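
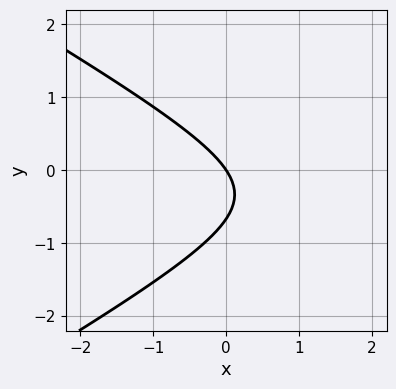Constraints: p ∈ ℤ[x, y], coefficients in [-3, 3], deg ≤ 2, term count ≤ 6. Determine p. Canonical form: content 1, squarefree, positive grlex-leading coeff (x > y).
x^2 - 3*y^2 - 3*x - 2*y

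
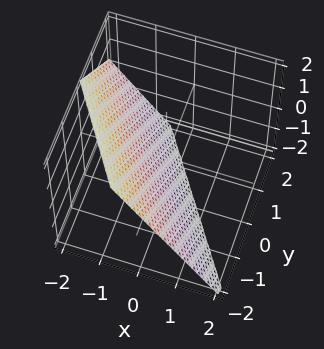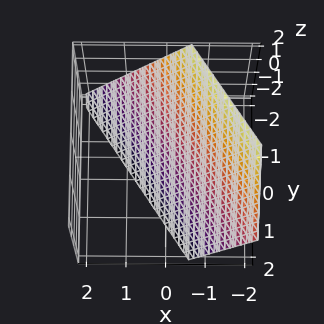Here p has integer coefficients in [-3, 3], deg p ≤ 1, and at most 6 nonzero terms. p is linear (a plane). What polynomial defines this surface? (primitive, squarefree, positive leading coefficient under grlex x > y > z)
(a) Degree: every cross-section is a straight line — this is a plane, so deg p = 1.
(b) Checking where it meets the axes: it meets the y-axis at y = -1 (among the integer gridlines); it crosses the z-axis at the gridline z = -1.
(c) Fitting integer coefficients to these (and the overall shape) gives p.

3*x + 2*y + 2*z + 2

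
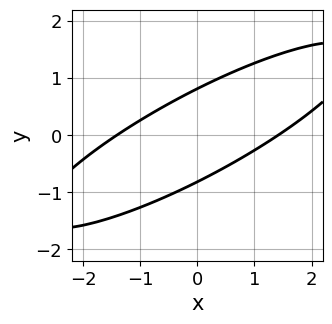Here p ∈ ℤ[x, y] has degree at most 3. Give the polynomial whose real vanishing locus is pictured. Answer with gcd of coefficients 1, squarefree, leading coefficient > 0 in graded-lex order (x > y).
x^2 - 3*x*y + 3*y^2 - 2

The degree is 2 — the shape is more complex than any degree-1 curve.
The integer polynomial consistent with all of this is the stated p.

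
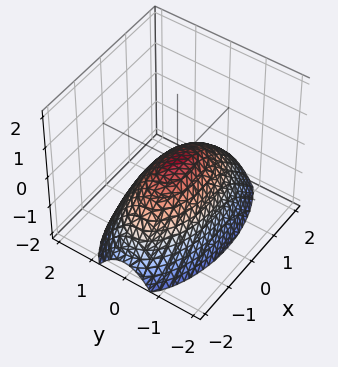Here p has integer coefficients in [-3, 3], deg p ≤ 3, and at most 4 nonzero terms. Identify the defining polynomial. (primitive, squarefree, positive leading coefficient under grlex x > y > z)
x^2 + 3*y^2 + 3*z

(a) Degree: a single bowl opening along one axis; a quadric, so deg p = 2.
(b) Symmetries: it's symmetric under y → −y, forcing even powers of y; the x ↦ −x reflection is a symmetry, so x appears only in even powers.
(c) Reading off the gridlines: one x-axis crossing is at x = 0; it crosses the y-axis at the gridline y = 0.
(d) Putting this together gives p.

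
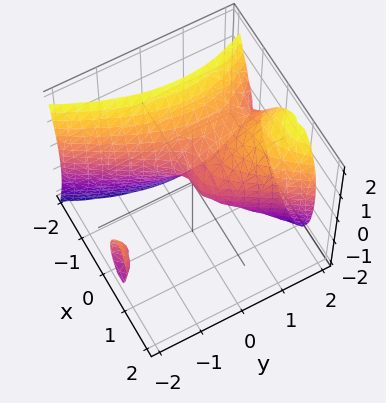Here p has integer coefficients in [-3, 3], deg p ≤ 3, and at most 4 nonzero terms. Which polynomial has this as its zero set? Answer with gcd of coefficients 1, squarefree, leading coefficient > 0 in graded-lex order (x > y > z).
(a) The picture has 2 separate pieces.
(b) deg p = 3.
(c) Reading off the gridlines: one y-axis crossing is at y = 0; one x-axis crossing is at x = 0; it crosses the z-axis at the gridline z = 0.
(d) Together with the visible shape, these determine p as stated.

2*x^3 - x*y^2 + z^2 - y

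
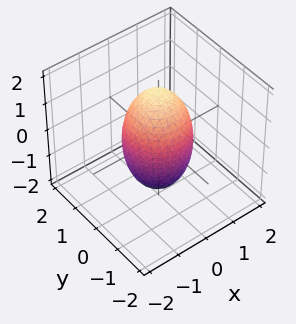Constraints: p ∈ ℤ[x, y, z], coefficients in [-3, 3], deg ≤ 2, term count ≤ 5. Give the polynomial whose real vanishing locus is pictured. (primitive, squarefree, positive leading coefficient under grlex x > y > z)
3*x^2 + 3*y^2 + z^2 - 3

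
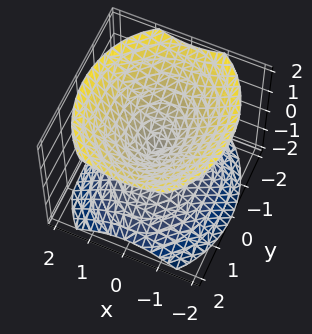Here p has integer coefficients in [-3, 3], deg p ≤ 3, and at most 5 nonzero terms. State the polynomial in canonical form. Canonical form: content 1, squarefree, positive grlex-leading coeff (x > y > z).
3*x^2 + 2*y^2 - 3*z^2

(a) There are 2 components.
(b) Degree: a double cone through the origin; a quadric, so deg p = 2.
(c) Symmetries: the y ↦ −y reflection is a symmetry, so y appears only in even powers; mirror symmetry x ↦ −x ⇒ only even powers of x; the z ↦ −z reflection is a symmetry, so z appears only in even powers.
(d) Observable constraints: it crosses the x-axis at the gridline x = 0; it crosses the y-axis at the gridline y = 0; one z-axis crossing is at z = 0.
(e) Putting this together gives p.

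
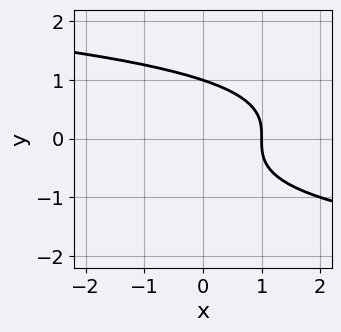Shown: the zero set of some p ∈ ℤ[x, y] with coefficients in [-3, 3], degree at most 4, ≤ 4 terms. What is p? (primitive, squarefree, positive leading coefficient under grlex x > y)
First, the degree is 3 — a generic line meets the curve in up to 3 points.
Then, from the axis intercepts and sections: it crosses the x-axis at the gridline x = 1; it meets the y-axis at y = 1 (among the integer gridlines).
Finally, matching integer coefficients to the picture gives p.

y^3 + x - 1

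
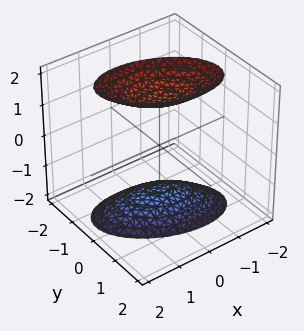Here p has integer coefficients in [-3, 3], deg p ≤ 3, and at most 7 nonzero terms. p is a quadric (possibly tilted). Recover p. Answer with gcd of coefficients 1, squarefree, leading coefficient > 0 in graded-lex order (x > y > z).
First, the picture has 2 separate pieces. They look like related sheets of one shape, so recover p as a whole.
Then, deg p = 2. No degree-1 surface has this shape.
Next, checking where it meets the axes: no y-intercept at any integer in the box; no x-intercept at any integer in the box.
Finally, the integer polynomial consistent with all of this is the stated p.

x^2 + x*y + 2*y^2 - z^2 + 2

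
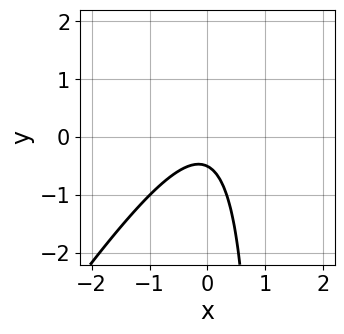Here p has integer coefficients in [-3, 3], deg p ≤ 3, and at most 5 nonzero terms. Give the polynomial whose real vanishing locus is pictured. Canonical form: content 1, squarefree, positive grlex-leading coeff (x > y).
3*x^2 - 2*x*y + 2*y + 1

deg p = 2. The shape is more complex than any degree-1 curve.
Observable constraints: no x-intercept at any integer in the box.
Assembling these constraints gives the stated polynomial.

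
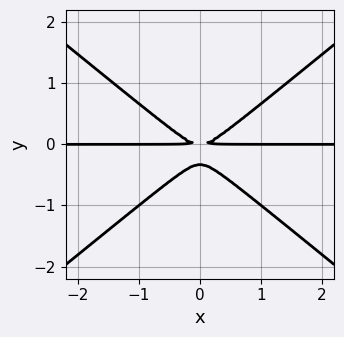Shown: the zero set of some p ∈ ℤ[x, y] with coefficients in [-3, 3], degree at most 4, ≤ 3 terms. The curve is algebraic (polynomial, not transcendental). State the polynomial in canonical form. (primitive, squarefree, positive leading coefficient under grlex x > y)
1. The degree is 3 — a generic line meets the curve in up to 3 points.
2. Symmetries: mirror symmetry x ↦ −x ⇒ only even powers of x.
3. Reading off the gridlines: every point of the x-axis in the box is on the curve.
4. Putting this together gives p.

2*x^2*y - 3*y^3 - y^2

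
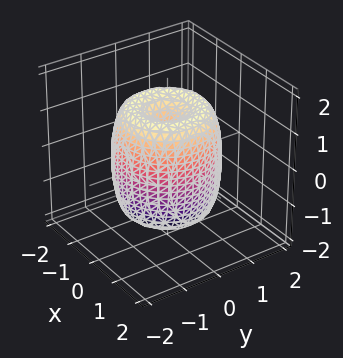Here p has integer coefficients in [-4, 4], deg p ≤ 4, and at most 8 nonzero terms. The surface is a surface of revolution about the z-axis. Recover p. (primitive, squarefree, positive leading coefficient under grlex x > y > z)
First, the degree is 4 — no degree-3 surface has this shape.
Next, by symmetry, the z-axis is an axis of rotation, so x and y enter only as x² + y².
Next, observable constraints: among the integer gridlines, it crosses the z-axis at z ∈ {-1, 1}; a circular section at z = 0 has radius between 1 and 2.
Finally, fitting integer coefficients to these (and the overall shape) gives p.

2*x^4 + 4*x^2*y^2 + 2*y^4 - 3*x^2 - 3*y^2 + z^2 - 1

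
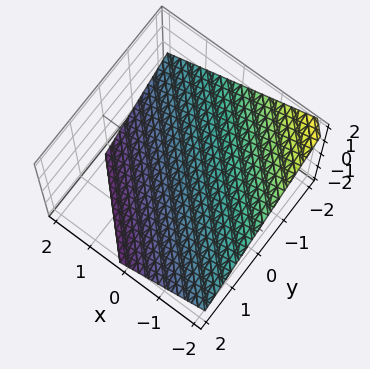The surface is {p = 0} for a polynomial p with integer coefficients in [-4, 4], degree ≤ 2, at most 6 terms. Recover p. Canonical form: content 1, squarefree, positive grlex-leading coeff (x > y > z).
2*x + 2*y + 3*z + 2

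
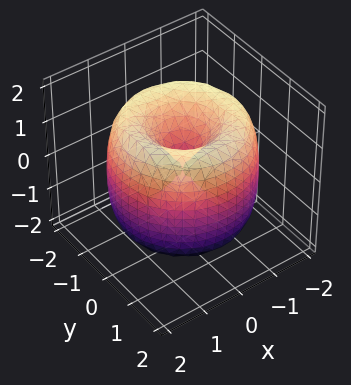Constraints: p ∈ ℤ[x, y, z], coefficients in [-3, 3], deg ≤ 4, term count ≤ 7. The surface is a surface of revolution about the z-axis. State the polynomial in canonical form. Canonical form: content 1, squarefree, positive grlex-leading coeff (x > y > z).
First, deg p = 4.
Next, by symmetry, the z-axis is an axis of rotation, so x and y enter only as x² + y².
Then, from the axis intercepts and sections: it meets the z-axis at z = 0 (among the integer gridlines); it meets the y-axis at y = 0 (among the integer gridlines).
Finally, putting this together gives p.

x^4 + 2*x^2*y^2 + y^4 - 3*x^2 - 3*y^2 + z^2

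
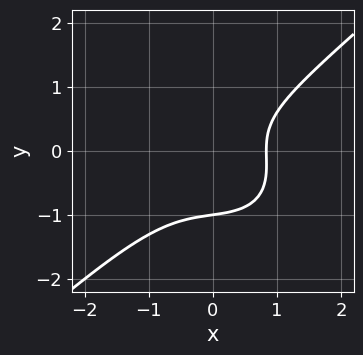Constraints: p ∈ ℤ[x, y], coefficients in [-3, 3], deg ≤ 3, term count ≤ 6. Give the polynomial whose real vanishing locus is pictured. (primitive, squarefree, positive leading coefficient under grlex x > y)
(a) The degree is 3 — the shape is more complex than any degree-2 curve.
(b) Against the integer gridlines: it crosses the y-axis at the gridline y = -1.
(c) These observations pin down the coefficients.

2*x^3 - 3*y^3 - y^2 + x - 2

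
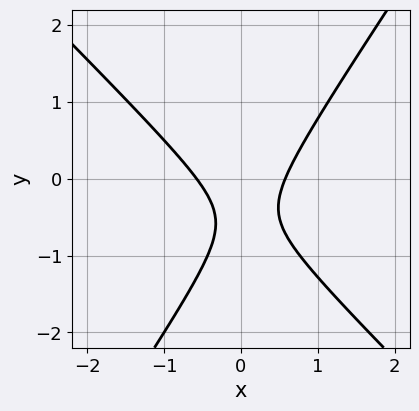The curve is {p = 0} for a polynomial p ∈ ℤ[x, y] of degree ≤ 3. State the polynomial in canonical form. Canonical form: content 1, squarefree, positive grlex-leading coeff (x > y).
1. Degree: the shape is more complex than any degree-1 curve, so deg p = 2.
2. Reading off the gridlines: it misses every integer gridline on the y-axis.
3. These observations pin down the coefficients.

3*x^2 + x*y - 2*y^2 - 2*y - 1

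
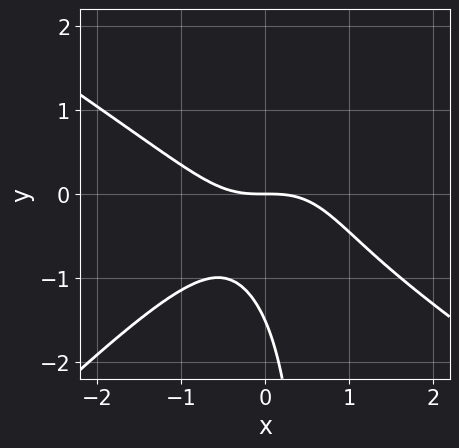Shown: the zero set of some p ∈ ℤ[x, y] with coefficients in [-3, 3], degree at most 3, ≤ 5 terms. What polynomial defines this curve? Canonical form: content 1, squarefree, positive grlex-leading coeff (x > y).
(a) deg p = 3. A generic line meets the curve in up to 3 points.
(b) Reading off the gridlines: one y-axis crossing is at y = 0; it crosses the x-axis at the gridline x = 0.
(c) Putting this together gives p.

2*x^3 + x^2*y - 3*x*y^2 + 2*y^2 + 3*y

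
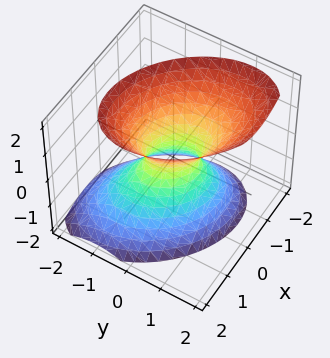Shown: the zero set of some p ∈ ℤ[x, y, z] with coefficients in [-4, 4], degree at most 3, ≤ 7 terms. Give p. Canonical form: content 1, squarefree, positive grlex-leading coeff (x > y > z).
3*x^2 + 2*x*y + 3*y^2 - y*z - 2*z^2 - 1

(a) Degree: the shape is more complex than any degree-1 surface, so deg p = 2.
(b) Against the integer gridlines: it misses every integer gridline on the z-axis.
(c) Together with the visible shape, these determine p as stated.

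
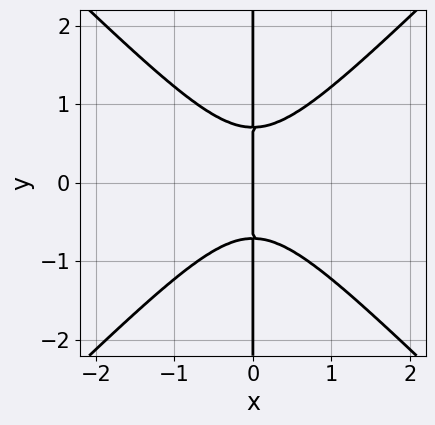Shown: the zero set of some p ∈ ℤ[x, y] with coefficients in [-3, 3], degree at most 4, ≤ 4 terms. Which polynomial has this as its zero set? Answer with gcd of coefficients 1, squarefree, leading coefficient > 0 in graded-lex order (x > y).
1. The degree is 3 — a generic line meets the curve in up to 3 points.
2. Symmetries: the y ↦ −y reflection is a symmetry, so y appears only in even powers.
3. From the axis intercepts and sections: it meets the x-axis at x = 0 (among the integer gridlines); every point of the y-axis in the box is on the curve.
4. Together with the visible shape, these determine p as stated.

2*x^3 - 2*x*y^2 + x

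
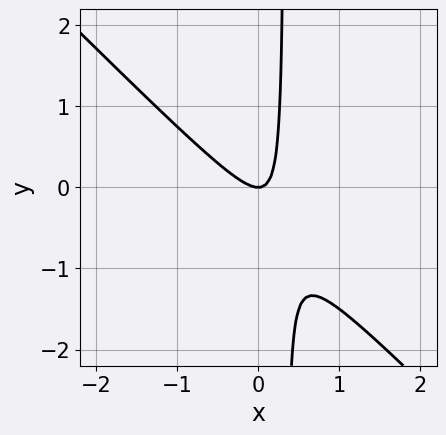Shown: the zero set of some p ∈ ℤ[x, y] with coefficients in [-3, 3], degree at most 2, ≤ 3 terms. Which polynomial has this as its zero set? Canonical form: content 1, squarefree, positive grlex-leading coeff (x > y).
The degree is 2 — no degree-1 curve has this shape.
Observable constraints: it crosses the y-axis at the gridline y = 0; it crosses the x-axis at the gridline x = 0.
Together with the visible shape, these determine p as stated.

3*x^2 + 3*x*y - y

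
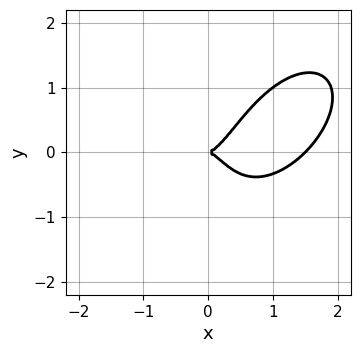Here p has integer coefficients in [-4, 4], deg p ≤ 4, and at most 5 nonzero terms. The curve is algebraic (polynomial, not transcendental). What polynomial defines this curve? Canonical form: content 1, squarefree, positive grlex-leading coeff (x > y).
deg p = 4.
Checking where it meets the axes: it meets the x-axis at x = 0 (among the integer gridlines); one y-axis crossing is at y = 0.
The integer polynomial consistent with all of this is the stated p.

2*x^4 - 2*x^3*y + 2*x^2*y^2 - 3*x^3 + y^2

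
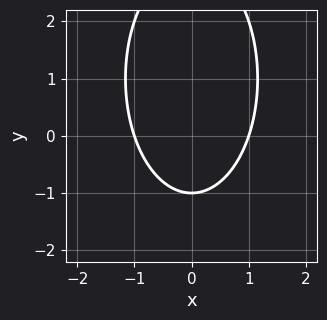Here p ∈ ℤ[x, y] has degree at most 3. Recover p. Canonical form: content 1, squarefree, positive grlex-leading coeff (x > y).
3*x^2 + y^2 - 2*y - 3

The degree is 2 — the shape is more complex than any degree-1 curve.
Symmetries: mirror symmetry x ↦ −x ⇒ only even powers of x.
Observable constraints: it meets the y-axis at y = -1 (among the integer gridlines); among the integer gridlines, it crosses the x-axis at x ∈ {-1, 1}.
Putting this together gives p.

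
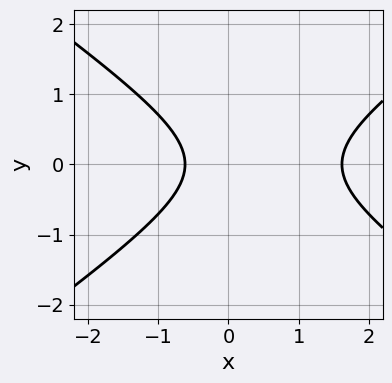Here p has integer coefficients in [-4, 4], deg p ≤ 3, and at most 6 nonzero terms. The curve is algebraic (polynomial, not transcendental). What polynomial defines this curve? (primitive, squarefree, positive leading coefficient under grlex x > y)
x^2 - 2*y^2 - x - 1

1. The degree is 2 — the shape is more complex than any degree-1 curve.
2. Symmetries: the y ↦ −y reflection is a symmetry, so y appears only in even powers.
3. Reading off the gridlines: it misses every integer gridline on the y-axis.
4. Assembling these constraints gives the stated polynomial.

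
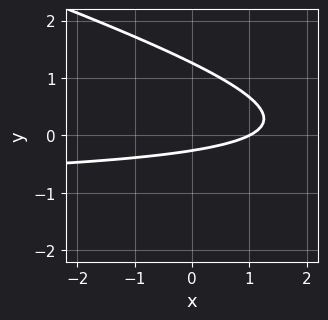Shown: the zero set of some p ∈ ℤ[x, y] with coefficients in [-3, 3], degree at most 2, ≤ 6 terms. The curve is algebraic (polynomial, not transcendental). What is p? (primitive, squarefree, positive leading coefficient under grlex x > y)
x*y + 3*y^2 + x - 3*y - 1

1. The degree is 2 — the shape is more complex than any degree-1 curve.
2. Reading off the gridlines: it crosses the x-axis at the gridline x = 1.
3. The integer polynomial consistent with all of this is the stated p.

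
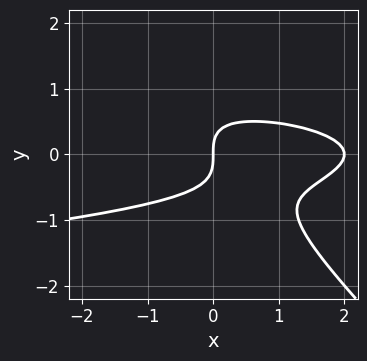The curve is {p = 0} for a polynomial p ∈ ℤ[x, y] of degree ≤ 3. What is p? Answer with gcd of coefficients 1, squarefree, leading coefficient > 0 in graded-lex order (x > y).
1. Degree: a generic line meets the curve in up to 3 points, so deg p = 3.
2. From the axis intercepts and sections: it meets the y-axis at y = 0 (among the integer gridlines); the x-axis gridline crossings are at x ∈ {0, 2}.
3. Together with the visible shape, these determine p as stated.

3*x*y^2 + 3*y^3 + x^2 - 2*x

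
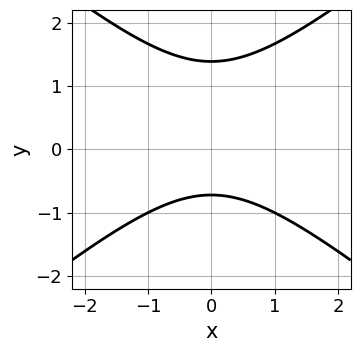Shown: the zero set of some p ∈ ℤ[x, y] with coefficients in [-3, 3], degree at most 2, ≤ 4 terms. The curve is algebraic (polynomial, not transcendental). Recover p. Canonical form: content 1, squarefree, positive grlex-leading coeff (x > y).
1. Degree: no degree-1 curve has this shape, so deg p = 2.
2. Symmetries: it's symmetric under x → −x, forcing even powers of x.
3. Against the integer gridlines: no x-intercept at any integer in the box.
4. The integer polynomial consistent with all of this is the stated p.

2*x^2 - 3*y^2 + 2*y + 3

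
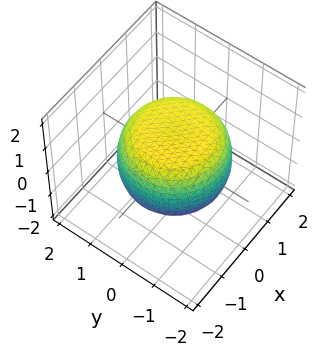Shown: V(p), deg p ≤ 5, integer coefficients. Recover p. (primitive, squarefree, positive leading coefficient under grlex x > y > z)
x^4 + 2*x^2*y^2 + y^4 - x^2 - y^2 + 2*z^2 - 2

(a) Degree: the shape is more complex than any degree-3 surface, so deg p = 4.
(b) Symmetries: rotational symmetry about the z-axis ⇒ p depends on x, y only through x² + y².
(c) From the visible intercepts: the z-axis gridline crossings are at z ∈ {-1, 1}; a circular section at z = 1 has radius exactly 1.
(d) Solving for integer coefficients yields p as stated.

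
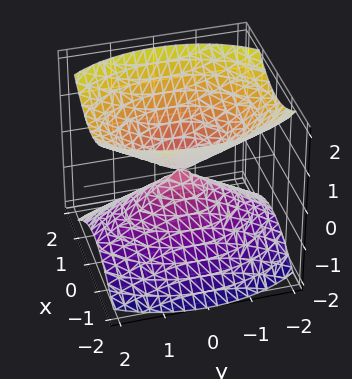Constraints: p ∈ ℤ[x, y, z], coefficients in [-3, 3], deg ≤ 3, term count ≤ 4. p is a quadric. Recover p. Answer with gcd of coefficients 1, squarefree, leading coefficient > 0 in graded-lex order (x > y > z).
1. There are 2 components. They look like related sheets of one shape, so recover p as a whole.
2. The degree is 2 — a double cone through the origin; a quadric.
3. Symmetries: the x ↦ −x reflection is a symmetry, so x appears only in even powers; it's symmetric under z → −z, forcing even powers of z; it's symmetric under y → −y, forcing even powers of y.
4. Observable constraints: it meets the x-axis at x = 0 (among the integer gridlines); it meets the z-axis at z = 0 (among the integer gridlines).
5. Together with the visible shape, these determine p as stated.

2*x^2 + y^2 - 2*z^2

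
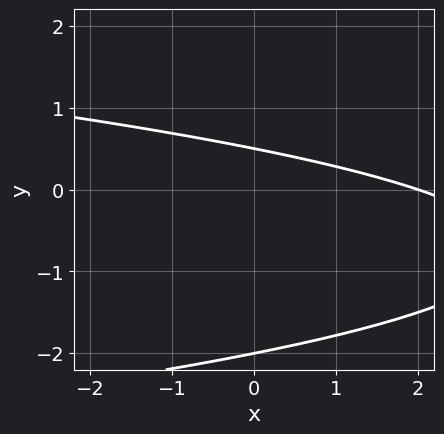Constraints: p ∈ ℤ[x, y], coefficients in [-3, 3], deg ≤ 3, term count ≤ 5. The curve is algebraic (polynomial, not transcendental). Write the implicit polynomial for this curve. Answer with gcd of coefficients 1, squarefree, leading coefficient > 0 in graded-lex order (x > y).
Degree: a generic line meets the curve in up to 2 points, so deg p = 2.
Against the integer gridlines: it crosses the y-axis at the gridline y = -2; it meets the x-axis at x = 2 (among the integer gridlines).
These observations pin down the coefficients.

2*y^2 + x + 3*y - 2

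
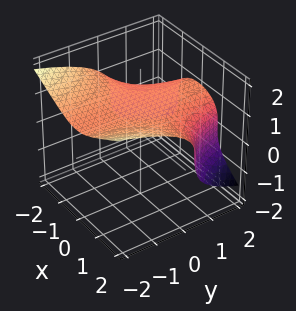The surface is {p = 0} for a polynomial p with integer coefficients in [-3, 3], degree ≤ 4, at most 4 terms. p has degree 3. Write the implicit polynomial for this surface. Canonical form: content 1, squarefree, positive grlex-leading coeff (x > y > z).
(a) Degree: no degree-2 surface has this shape, so deg p = 3.
(b) Checking where it meets the axes: the surface avoids every integer x-axis point in the box; the surface avoids every integer y-axis point in the box; one z-axis crossing is at z = 1.
(c) The integer polynomial consistent with all of this is the stated p.

x^2*y + 2*z^3 - 2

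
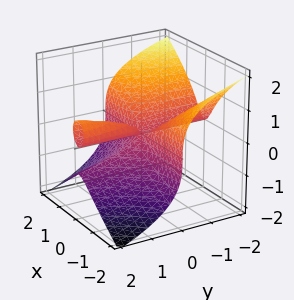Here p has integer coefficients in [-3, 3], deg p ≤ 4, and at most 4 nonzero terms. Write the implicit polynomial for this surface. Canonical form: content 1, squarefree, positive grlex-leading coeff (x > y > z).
3*x^2*y + 3*z^3 - y*z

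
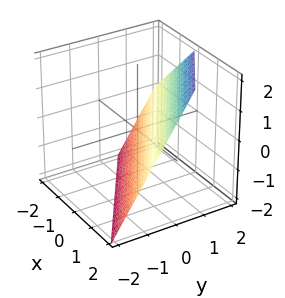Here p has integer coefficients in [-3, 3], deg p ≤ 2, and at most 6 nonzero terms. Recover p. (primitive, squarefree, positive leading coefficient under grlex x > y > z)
2*x + 3*y - 2*z - 2

Degree: every cross-section is a straight line — this is a plane, so deg p = 1.
Against the integer gridlines: it crosses the x-axis at the gridline x = 1; it meets the z-axis at z = -1 (among the integer gridlines).
These observations pin down the coefficients.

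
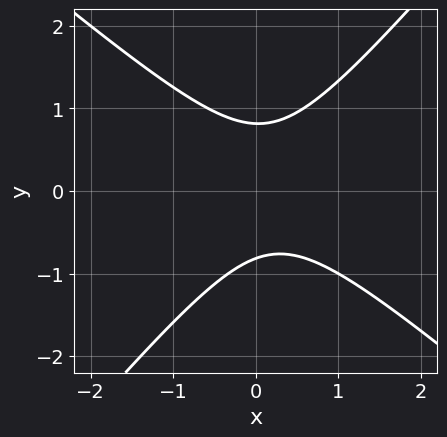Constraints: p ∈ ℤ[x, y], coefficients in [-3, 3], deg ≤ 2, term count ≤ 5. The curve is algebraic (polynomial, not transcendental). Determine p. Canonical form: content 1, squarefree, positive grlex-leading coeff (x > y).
First, degree: no degree-1 curve has this shape, so deg p = 2.
Then, checking where it meets the axes: it misses every integer gridline on the x-axis.
Finally, fitting integer coefficients to these (and the overall shape) gives p.

3*x^2 + x*y - 3*y^2 - x + 2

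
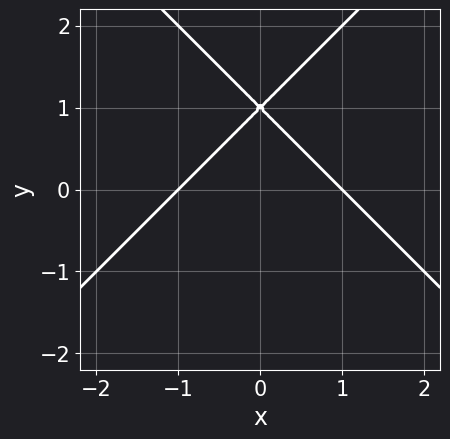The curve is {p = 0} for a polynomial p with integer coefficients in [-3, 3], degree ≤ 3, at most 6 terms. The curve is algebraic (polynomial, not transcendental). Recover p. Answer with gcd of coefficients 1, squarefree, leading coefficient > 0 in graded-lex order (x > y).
First, the degree is 2 — a generic line meets the curve in up to 2 points.
Next, symmetries: the x ↦ −x reflection is a symmetry, so x appears only in even powers.
Next, reading off the gridlines: among the integer gridlines, it crosses the x-axis at x ∈ {-1, 1}; one y-axis crossing is at y = 1.
Finally, matching integer coefficients to the picture gives p.

x^2 - y^2 + 2*y - 1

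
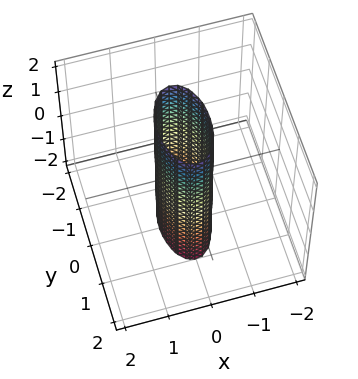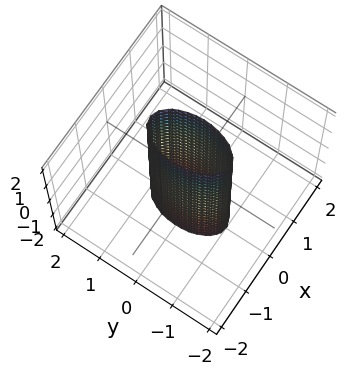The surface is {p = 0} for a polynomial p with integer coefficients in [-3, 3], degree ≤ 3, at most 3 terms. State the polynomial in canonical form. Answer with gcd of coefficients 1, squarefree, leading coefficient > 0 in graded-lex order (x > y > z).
3*x^2 + y^2 - 1

1. deg p = 2. Constant cross-section along one axis; a quadric.
2. Symmetries: mirror symmetry x ↦ −x ⇒ only even powers of x; the z ↦ −z reflection is a symmetry, so z appears only in even powers; it's symmetric under y → −y, forcing even powers of y.
3. From the visible intercepts: among the integer gridlines, it crosses the y-axis at y ∈ {-1, 1}; it misses every integer gridline on the z-axis.
4. These observations pin down the coefficients.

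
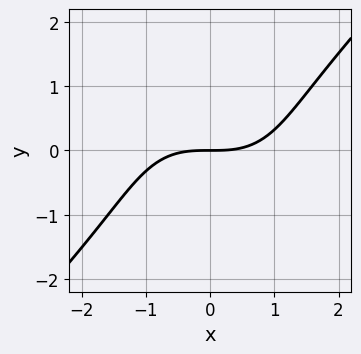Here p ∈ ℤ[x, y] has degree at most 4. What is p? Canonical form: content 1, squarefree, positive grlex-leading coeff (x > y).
x^3 - y^3 - 3*y

First, degree: the shape is more complex than any degree-2 curve, so deg p = 3.
Then, from the visible intercepts: it meets the y-axis at y = 0 (among the integer gridlines); it crosses the x-axis at the gridline x = 0.
Finally, solving for integer coefficients yields p as stated.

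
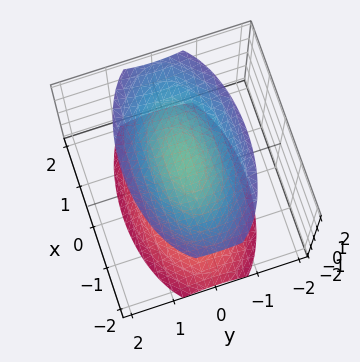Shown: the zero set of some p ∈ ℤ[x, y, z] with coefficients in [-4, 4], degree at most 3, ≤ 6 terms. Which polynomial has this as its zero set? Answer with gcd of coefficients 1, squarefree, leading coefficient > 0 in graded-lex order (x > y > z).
1. There are 2 components.
2. The degree is 2 — two sheets facing apart; a quadric.
3. Symmetries: the z ↦ −z reflection is a symmetry, so z appears only in even powers; it's symmetric under y → −y, forcing even powers of y; mirror symmetry x ↦ −x ⇒ only even powers of x.
4. From the axis intercepts and sections: it misses every integer gridline on the x-axis; the surface avoids every integer y-axis point in the box.
5. Assembling these constraints gives the stated polynomial.

x^2 + 3*y^2 - 2*z^2 + 3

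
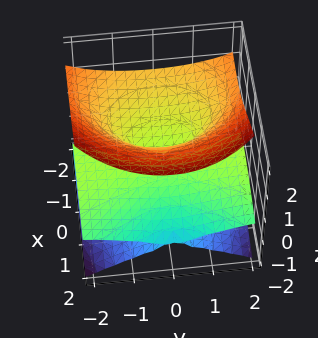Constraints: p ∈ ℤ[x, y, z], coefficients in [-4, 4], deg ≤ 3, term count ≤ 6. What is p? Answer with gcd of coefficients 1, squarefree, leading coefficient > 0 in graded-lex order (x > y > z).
First, the picture has 2 separate pieces. Treating them together as one polynomial.
Then, the degree is 3 — no degree-2 surface has this shape.
Next, checking where it meets the axes: one x-axis crossing is at x = 0; one z-axis crossing is at z = 0.
Finally, these observations pin down the coefficients. Check: (0, 2, 0) on the y-axis lies on the surface, and p(0, 2, 0) = 0. ✓

y^2*z - 2*z^3 + x^2 + 3*x*z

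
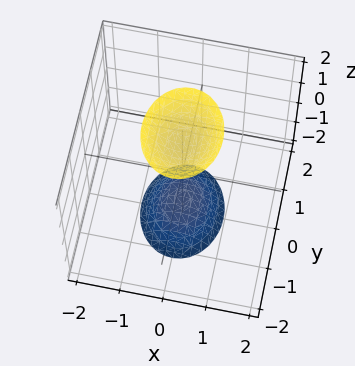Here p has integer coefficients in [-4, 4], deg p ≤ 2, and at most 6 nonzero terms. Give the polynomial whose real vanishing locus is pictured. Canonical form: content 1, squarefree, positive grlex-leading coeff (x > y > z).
(a) There are 2 components. They look like related sheets of one shape, so recover p as a whole.
(b) Degree: two separate bowl-shaped sheets opening away from each other; a quadric, so deg p = 2.
(c) Symmetries: it's symmetric under y → −y, forcing even powers of y; the x ↦ −x reflection is a symmetry, so x appears only in even powers; it's symmetric under z → −z, forcing even powers of z.
(d) Against the integer gridlines: the surface avoids every integer x-axis point in the box; no y-intercept at any integer in the box.
(e) The integer polynomial consistent with all of this is the stated p.

3*x^2 + 2*y^2 - z^2 + 2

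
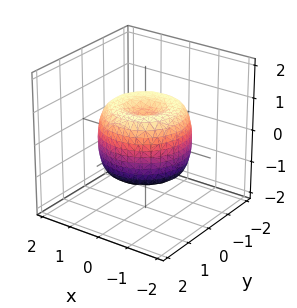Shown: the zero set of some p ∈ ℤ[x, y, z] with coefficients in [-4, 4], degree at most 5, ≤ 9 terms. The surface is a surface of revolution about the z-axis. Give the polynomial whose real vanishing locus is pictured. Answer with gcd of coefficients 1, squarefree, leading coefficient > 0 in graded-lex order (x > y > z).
2*x^4 + 4*x^2*y^2 + 2*y^4 - 3*x^2 - 3*y^2 + 2*z^2 - 1

First, degree: a generic line meets the surface in up to 4 points, so deg p = 4.
Then, symmetry: every cross-section ⟂ z is a circle, so x, y appear only via x² + y².
Then, checking where it meets the axes: a circular section at z = 1 has radius between 0 and 1.
Finally, matching integer coefficients to the picture gives p.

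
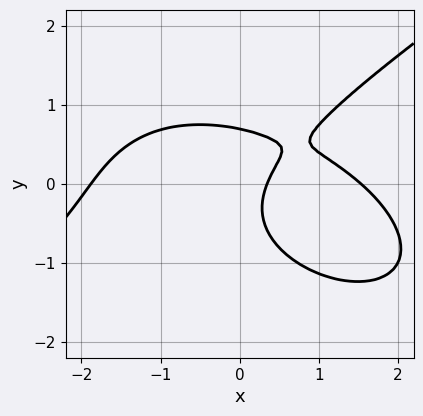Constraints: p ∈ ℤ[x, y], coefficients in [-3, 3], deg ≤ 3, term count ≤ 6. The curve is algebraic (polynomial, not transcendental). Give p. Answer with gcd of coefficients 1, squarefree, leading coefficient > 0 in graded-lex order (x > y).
x^3 - 3*y^3 + 3*x*y - 3*x + 1

The degree is 3 — no degree-2 curve has this shape.
The integer polynomial consistent with all of this is the stated p.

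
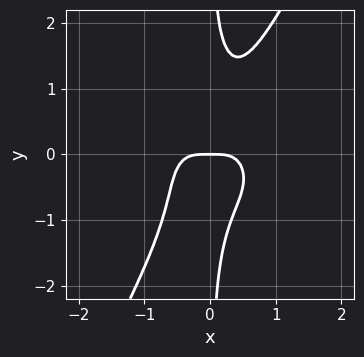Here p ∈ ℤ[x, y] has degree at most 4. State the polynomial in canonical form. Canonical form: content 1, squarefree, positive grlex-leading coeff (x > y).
3*x^4 + 3*x^2*y^2 - 2*x*y^3 + y

deg p = 4. The shape is more complex than any degree-3 curve.
Against the integer gridlines: it meets the x-axis at x = 0 (among the integer gridlines); it crosses the y-axis at the gridline y = 0.
Putting this together gives p.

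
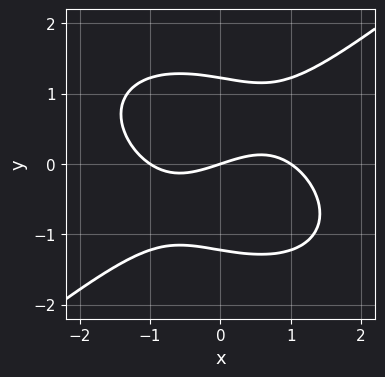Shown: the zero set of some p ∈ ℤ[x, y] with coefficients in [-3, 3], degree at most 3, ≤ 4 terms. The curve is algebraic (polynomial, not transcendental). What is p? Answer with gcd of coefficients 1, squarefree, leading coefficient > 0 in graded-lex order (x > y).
(a) The degree is 3 — the shape is more complex than any degree-2 curve.
(b) Against the integer gridlines: it meets the y-axis at y = 0 (among the integer gridlines); among the integer gridlines, it crosses the x-axis at x ∈ {-1, 0, 1}.
(c) Putting this together gives p.

x^3 - 2*y^3 - x + 3*y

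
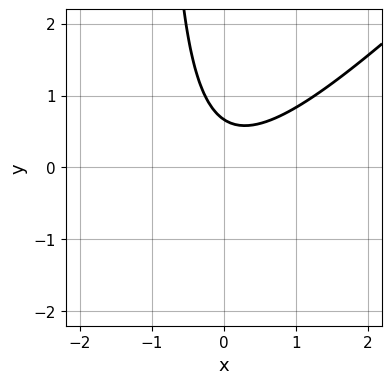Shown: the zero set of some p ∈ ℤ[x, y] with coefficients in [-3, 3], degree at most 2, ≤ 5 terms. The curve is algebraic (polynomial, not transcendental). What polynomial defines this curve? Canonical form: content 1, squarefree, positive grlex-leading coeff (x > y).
The degree is 2 — no degree-1 curve has this shape.
Reading off the gridlines: the curve avoids every integer x-axis point in the box.
Together with the visible shape, these determine p as stated.

3*x^2 - 3*x*y - 3*y + 2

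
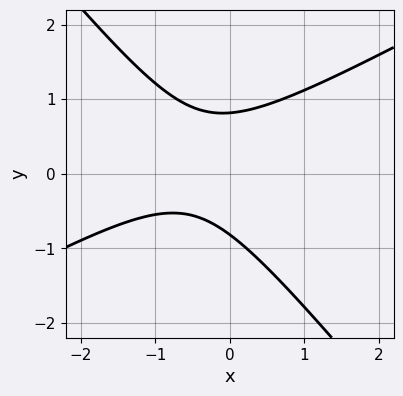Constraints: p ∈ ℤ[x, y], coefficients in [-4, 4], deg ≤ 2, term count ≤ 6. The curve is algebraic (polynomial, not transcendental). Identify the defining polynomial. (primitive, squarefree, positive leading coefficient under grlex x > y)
2*x^2 - 2*x*y - 3*y^2 + 2*x + 2

1. Degree: no degree-1 curve has this shape, so deg p = 2.
2. Observable constraints: the curve avoids every integer x-axis point in the box.
3. Putting this together gives p.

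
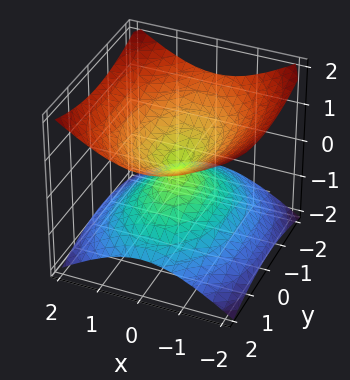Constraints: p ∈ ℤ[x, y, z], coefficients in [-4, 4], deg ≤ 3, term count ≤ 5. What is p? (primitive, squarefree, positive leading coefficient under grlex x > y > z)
Degree: a double cone through the origin; a quadric, so deg p = 2.
Symmetries: the y ↦ −y reflection is a symmetry, so y appears only in even powers; it's symmetric under x → −x, forcing even powers of x; mirror symmetry z ↦ −z ⇒ only even powers of z.
From the visible intercepts: it meets the x-axis at x = 0 (among the integer gridlines); it meets the y-axis at y = 0 (among the integer gridlines); one z-axis crossing is at z = 0.
Putting this together gives p.

2*x^2 + y^2 - 3*z^2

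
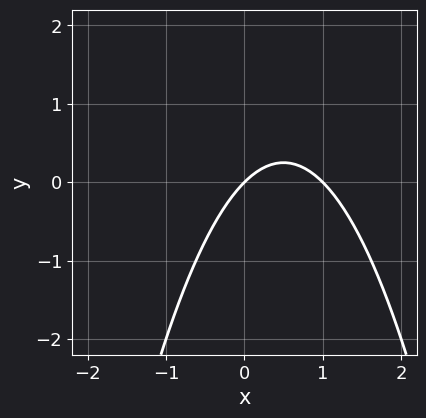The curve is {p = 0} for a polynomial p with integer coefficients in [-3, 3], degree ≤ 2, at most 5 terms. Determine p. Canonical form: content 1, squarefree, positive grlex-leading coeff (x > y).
x^2 - x + y

First, degree: the shape is more complex than any degree-1 curve, so deg p = 2.
Then, from the axis intercepts and sections: it crosses the y-axis at the gridline y = 0; among the integer gridlines, it crosses the x-axis at x ∈ {0, 1}.
Finally, matching integer coefficients to the picture gives p.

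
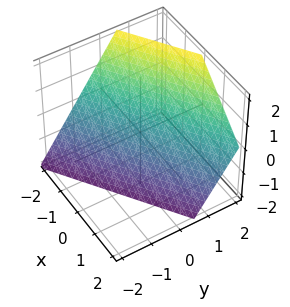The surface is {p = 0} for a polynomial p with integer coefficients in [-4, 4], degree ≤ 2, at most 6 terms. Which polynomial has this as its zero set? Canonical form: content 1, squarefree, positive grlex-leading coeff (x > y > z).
2*x - 3*y + 2*z + 2

(a) The degree is 1 — every cross-section is a straight line — this is a plane.
(b) From the visible intercepts: one z-axis crossing is at z = -1; it meets the x-axis at x = -1 (among the integer gridlines).
(c) Solving for integer coefficients yields p as stated.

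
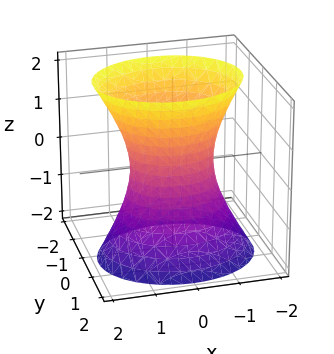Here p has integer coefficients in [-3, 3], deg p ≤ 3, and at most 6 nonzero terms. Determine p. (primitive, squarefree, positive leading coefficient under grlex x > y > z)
(a) The degree is 2 — a generic line meets the surface in up to 2 points.
(b) Against the integer gridlines: it misses every integer gridline on the z-axis; the x-axis gridline crossings are at x ∈ {-1, 1}.
(c) Assembling these constraints gives the stated polynomial.

2*x^2 + 3*y^2 + y*z - z^2 - 2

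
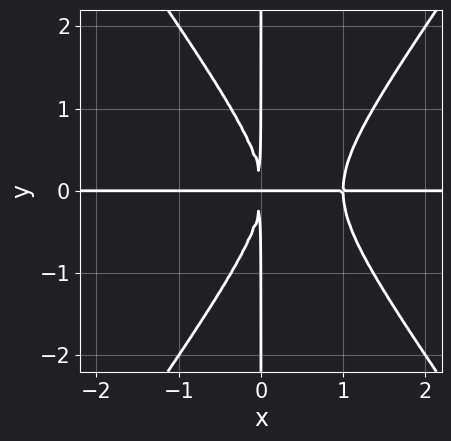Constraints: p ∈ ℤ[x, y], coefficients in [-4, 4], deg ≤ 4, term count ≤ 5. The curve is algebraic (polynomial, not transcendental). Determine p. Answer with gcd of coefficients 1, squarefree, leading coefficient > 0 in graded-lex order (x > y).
2*x^3*y - x*y^3 - 2*x^2*y

1. The degree is 4 — no degree-3 curve has this shape.
2. Reading off the gridlines: the visible x-axis segment lies entirely on the curve; the visible y-axis segment lies entirely on the curve.
3. Matching integer coefficients to the picture gives p.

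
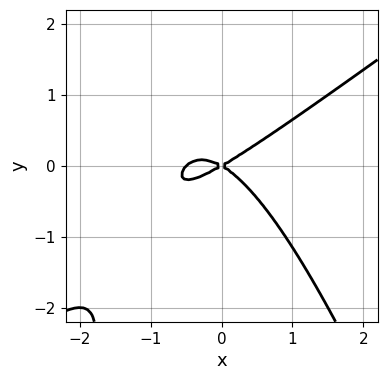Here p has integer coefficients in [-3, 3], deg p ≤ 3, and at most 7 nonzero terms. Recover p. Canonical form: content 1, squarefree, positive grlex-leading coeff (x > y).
1. Degree: a generic line meets the curve in up to 3 points, so deg p = 3.
2. From the axis intercepts and sections: it crosses the y-axis at the gridline y = 0; one x-axis crossing is at x = 0.
3. Solving for integer coefficients yields p as stated.

2*x^3 - 2*x^2*y - x*y^2 + x^2 - 3*y^2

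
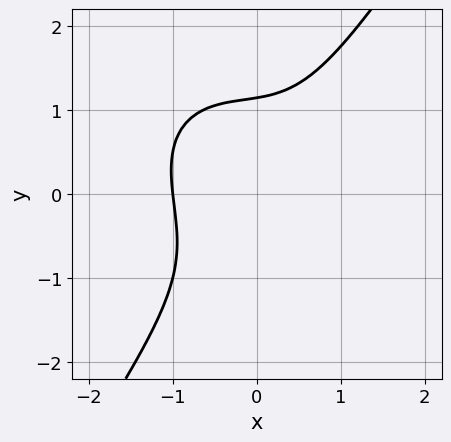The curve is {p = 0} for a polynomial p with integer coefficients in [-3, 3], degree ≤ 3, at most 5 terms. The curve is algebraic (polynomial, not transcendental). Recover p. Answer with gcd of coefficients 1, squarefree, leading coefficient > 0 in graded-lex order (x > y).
3*x^3 + x^2*y + x*y^2 - 2*y^3 + 3

(a) The degree is 3 — a generic line meets the curve in up to 3 points.
(b) Checking where it meets the axes: it meets the x-axis at x = -1 (among the integer gridlines).
(c) Fitting integer coefficients to these (and the overall shape) gives p.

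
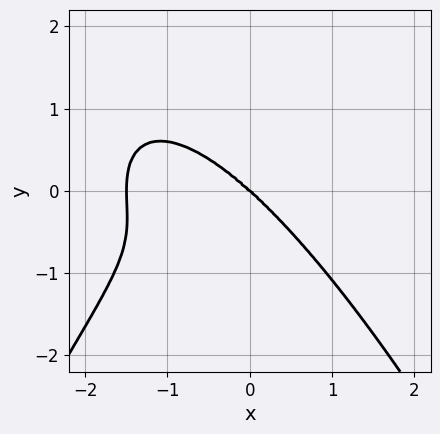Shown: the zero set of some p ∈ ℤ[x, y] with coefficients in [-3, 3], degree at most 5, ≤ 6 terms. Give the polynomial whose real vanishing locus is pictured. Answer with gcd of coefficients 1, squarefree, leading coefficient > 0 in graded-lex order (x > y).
2*x^4 + 3*x^3 - x*y^2 + 3*y^3

First, deg p = 4. A generic line meets the curve in up to 4 points.
Next, against the integer gridlines: it crosses the x-axis at the gridline x = 0; one y-axis crossing is at y = 0.
Finally, putting this together gives p.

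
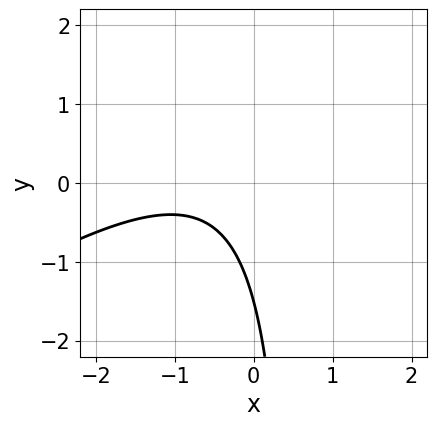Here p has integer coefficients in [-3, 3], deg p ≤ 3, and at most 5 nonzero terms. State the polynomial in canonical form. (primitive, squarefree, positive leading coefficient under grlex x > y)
First, the degree is 2 — a generic line meets the curve in up to 2 points.
Then, against the integer gridlines: it misses every integer gridline on the x-axis.
Finally, fitting integer coefficients to these (and the overall shape) gives p.

2*x^2 - 3*x*y + 3*x + 2*y + 3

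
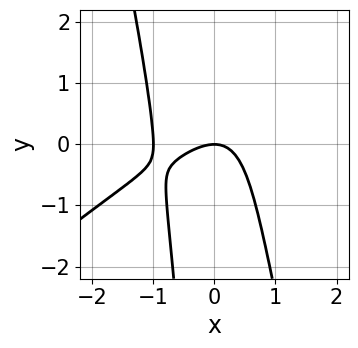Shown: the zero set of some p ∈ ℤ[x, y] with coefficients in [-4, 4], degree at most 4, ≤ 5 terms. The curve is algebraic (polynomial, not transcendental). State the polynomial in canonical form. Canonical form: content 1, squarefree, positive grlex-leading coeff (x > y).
(a) Degree: the shape is more complex than any degree-2 curve, so deg p = 3.
(b) Against the integer gridlines: the x-axis gridline crossings are at x ∈ {-1, 0}; it meets the y-axis at y = 0 (among the integer gridlines).
(c) Together with the visible shape, these determine p as stated.

3*x^3 - 3*x^2*y - x*y^2 + 3*x^2 + 3*y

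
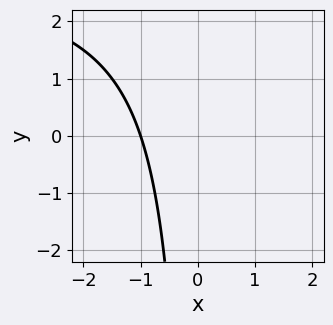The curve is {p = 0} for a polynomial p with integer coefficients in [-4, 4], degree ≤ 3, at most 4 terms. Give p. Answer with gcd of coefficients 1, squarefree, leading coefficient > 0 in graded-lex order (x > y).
x*y - 3*x - 3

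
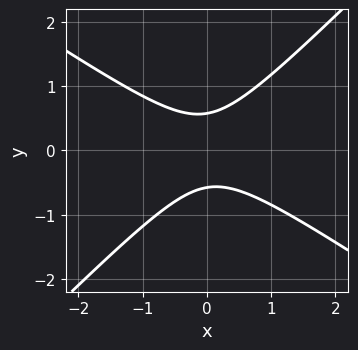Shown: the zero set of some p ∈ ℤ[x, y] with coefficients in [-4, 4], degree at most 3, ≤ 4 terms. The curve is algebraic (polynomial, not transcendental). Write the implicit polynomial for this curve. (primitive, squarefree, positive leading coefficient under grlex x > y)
First, the degree is 2 — a generic line meets the curve in up to 2 points.
Next, checking where it meets the axes: the curve avoids every integer x-axis point in the box.
Finally, putting this together gives p.

2*x^2 + x*y - 3*y^2 + 1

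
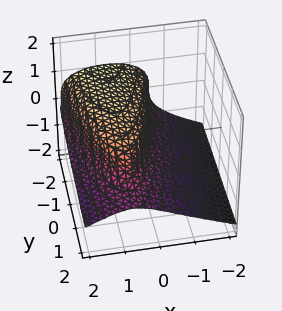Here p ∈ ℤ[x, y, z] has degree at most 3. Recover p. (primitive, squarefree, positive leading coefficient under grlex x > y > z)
The degree is 3 — no degree-2 surface has this shape.
From the axis intercepts and sections: one x-axis crossing is at x = 0; one z-axis crossing is at z = 0.
Putting this together gives p.

3*z^3 + 2*x^2 - 3*x + y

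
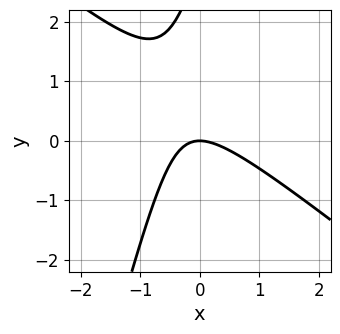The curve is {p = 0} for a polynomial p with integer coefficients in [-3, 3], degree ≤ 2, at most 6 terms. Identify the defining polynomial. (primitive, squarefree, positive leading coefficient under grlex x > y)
1. The degree is 2 — a generic line meets the curve in up to 2 points.
2. Checking where it meets the axes: it crosses the x-axis at the gridline x = 0; it meets the y-axis at y = 0 (among the integer gridlines).
3. Assembling these constraints gives the stated polynomial.

3*x^2 + 3*x*y - y^2 + 3*y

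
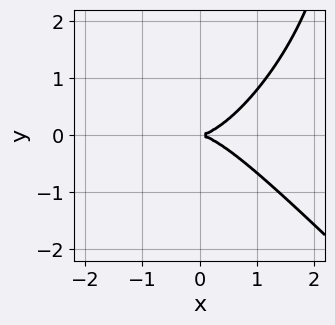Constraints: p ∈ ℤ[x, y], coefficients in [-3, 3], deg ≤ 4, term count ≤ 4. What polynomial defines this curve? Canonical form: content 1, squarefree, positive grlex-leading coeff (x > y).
2*x^3 - x*y^2 + y^3 - 3*y^2

deg p = 3.
Observable constraints: it crosses the y-axis at the gridline y = 0; it meets the x-axis at x = 0 (among the integer gridlines).
The integer polynomial consistent with all of this is the stated p.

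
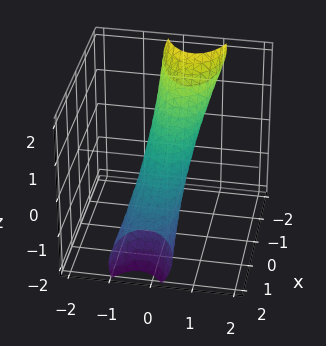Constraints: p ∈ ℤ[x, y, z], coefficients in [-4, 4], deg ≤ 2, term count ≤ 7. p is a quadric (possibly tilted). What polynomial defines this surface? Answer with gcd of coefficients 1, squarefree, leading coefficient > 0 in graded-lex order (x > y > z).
x^2 + 3*x*z + 3*y^2 - y*z + 2*z^2 - 1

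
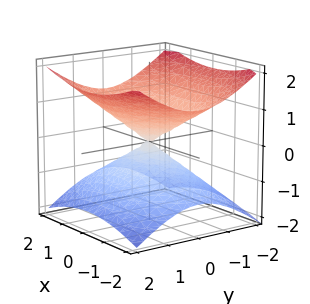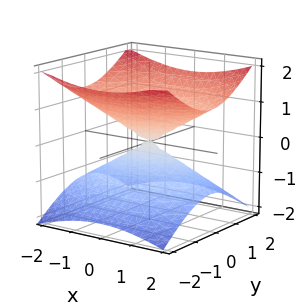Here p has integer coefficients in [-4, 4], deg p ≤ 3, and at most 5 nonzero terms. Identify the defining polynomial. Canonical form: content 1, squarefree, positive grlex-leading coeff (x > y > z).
x^2 + 2*y^2 - 3*z^2

(a) deg p = 2. Two nappes meeting at a single point; a quadric.
(b) Symmetries: it's symmetric under x → −x, forcing even powers of x; the z ↦ −z reflection is a symmetry, so z appears only in even powers; it's symmetric under y → −y, forcing even powers of y.
(c) Against the integer gridlines: it meets the y-axis at y = 0 (among the integer gridlines); one x-axis crossing is at x = 0; it meets the z-axis at z = 0 (among the integer gridlines).
(d) Matching integer coefficients to the picture gives p.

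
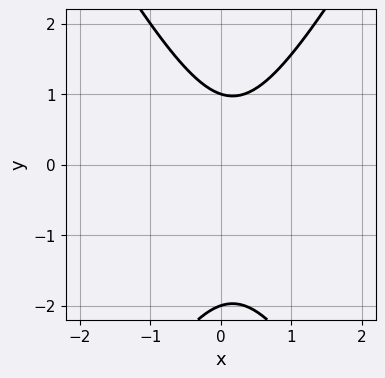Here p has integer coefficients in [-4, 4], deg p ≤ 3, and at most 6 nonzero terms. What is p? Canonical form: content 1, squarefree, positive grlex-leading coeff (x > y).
1. Degree: the shape is more complex than any degree-1 curve, so deg p = 2.
2. Against the integer gridlines: the curve avoids every integer x-axis point in the box; among the integer gridlines, it crosses the y-axis at y ∈ {-2, 1}.
3. Assembling these constraints gives the stated polynomial.

3*x^2 - y^2 - x - y + 2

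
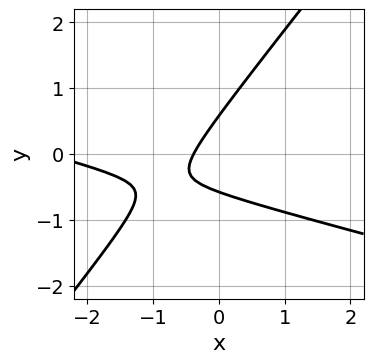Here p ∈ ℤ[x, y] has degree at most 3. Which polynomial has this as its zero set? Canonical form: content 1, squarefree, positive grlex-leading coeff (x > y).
x^2 + 3*x*y - 3*y^2 + 3*x + 1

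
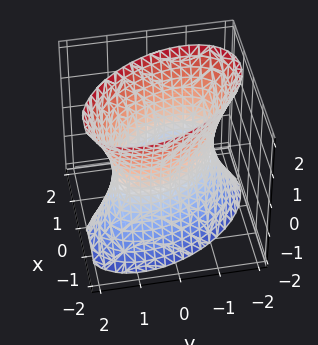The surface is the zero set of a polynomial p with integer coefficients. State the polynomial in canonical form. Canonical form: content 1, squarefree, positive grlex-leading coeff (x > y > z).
3*x^2 + 2*x*y + 2*y^2 - z^2 - 3

First, degree: a generic line meets the surface in up to 2 points, so deg p = 2.
Then, from the visible intercepts: it misses every integer gridline on the z-axis; among the integer gridlines, it crosses the x-axis at x ∈ {-1, 1}.
Finally, fitting integer coefficients to these (and the overall shape) gives p.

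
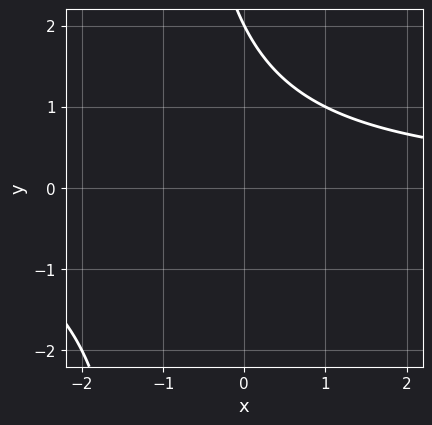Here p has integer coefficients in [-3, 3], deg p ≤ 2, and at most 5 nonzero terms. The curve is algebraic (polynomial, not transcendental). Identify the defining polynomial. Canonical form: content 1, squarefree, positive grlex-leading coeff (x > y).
x*y + y - 2

1. The degree is 2 — the shape is more complex than any degree-1 curve.
2. From the visible intercepts: one y-axis crossing is at y = 2; it misses every integer gridline on the x-axis.
3. Together with the visible shape, these determine p as stated.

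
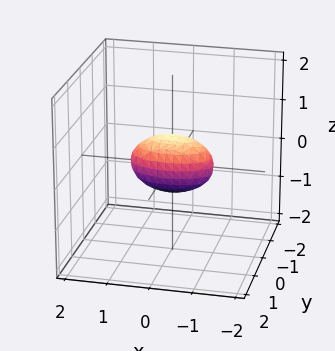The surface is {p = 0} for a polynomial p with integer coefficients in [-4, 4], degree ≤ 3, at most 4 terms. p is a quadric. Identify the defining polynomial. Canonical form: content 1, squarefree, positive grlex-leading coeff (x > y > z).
(a) deg p = 2.
(b) Symmetries: mirror symmetry y ↦ −y ⇒ only even powers of y; it's symmetric under z → −z, forcing even powers of z; mirror symmetry x ↦ −x ⇒ only even powers of x.
(c) Observable constraints: the x-axis gridline crossings are at x ∈ {-1, 1}.
(d) Fitting integer coefficients to these (and the overall shape) gives p.

x^2 + 3*y^2 + 2*z^2 - 1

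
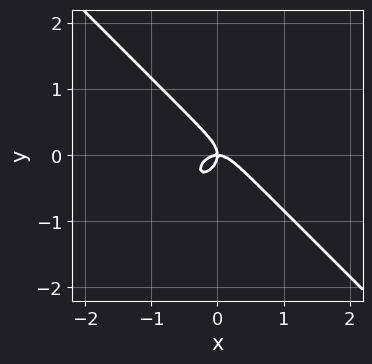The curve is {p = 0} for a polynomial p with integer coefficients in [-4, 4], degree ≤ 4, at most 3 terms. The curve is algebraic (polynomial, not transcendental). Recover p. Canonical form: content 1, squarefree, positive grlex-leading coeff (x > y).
First, degree: a generic line meets the curve in up to 3 points, so deg p = 3.
Then, observable constraints: it crosses the x-axis at the gridline x = 0; one y-axis crossing is at y = 0.
Finally, putting this together gives p.

2*x^3 + 2*y^3 + x*y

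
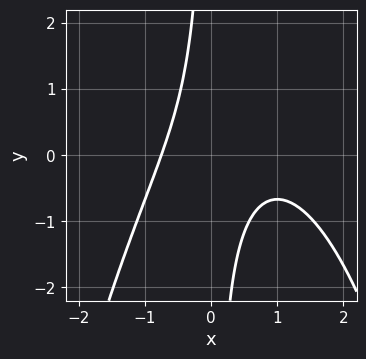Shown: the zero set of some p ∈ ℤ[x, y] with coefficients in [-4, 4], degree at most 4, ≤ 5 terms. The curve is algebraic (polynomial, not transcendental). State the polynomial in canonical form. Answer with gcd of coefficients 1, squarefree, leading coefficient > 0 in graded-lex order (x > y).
2*x^3 - 2*x^2 + 3*x*y + 2

(a) The degree is 3 — a generic line meets the curve in up to 3 points.
(b) Observable constraints: it misses every integer gridline on the y-axis.
(c) Putting this together gives p.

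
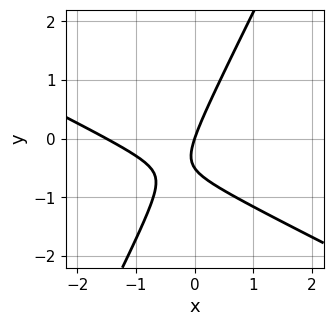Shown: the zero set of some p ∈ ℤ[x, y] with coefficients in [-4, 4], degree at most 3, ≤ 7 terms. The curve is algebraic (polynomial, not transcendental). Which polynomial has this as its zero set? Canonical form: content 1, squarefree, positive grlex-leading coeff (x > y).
2*x^2 + 3*x*y - 2*y^2 + 3*x - y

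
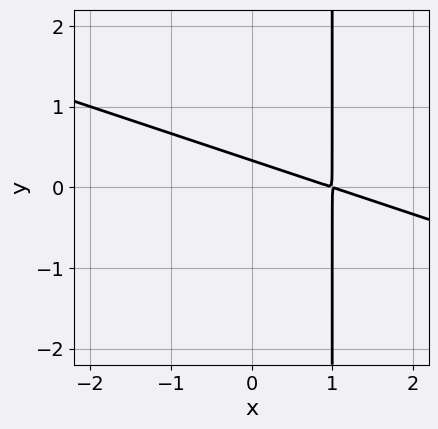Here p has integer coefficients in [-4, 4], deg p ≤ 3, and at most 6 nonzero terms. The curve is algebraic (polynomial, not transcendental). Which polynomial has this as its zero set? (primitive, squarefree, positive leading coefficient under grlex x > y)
x^2 + 3*x*y - 2*x - 3*y + 1

deg p = 2. A generic line meets the curve in up to 2 points.
Putting this together gives p.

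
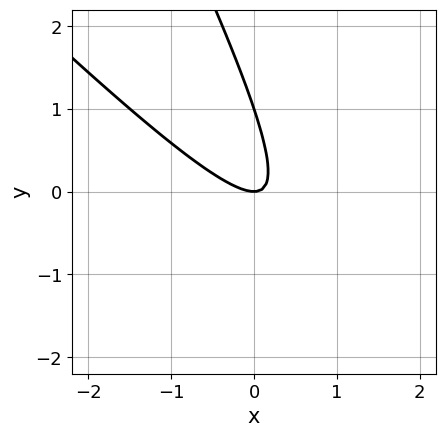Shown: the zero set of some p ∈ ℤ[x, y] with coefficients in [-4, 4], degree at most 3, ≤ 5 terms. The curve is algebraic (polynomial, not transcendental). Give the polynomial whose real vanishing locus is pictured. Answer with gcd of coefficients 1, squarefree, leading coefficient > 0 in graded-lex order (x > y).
(a) deg p = 2. The shape is more complex than any degree-1 curve.
(b) Observable constraints: it crosses the x-axis at the gridline x = 0; among the integer gridlines, it crosses the y-axis at y ∈ {0, 1}.
(c) Fitting integer coefficients to these (and the overall shape) gives p.

2*x^2 + 3*x*y + y^2 - y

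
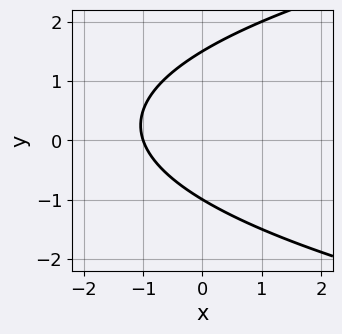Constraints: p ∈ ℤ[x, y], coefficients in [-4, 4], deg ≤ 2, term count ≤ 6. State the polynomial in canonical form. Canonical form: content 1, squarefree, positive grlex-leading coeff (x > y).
2*y^2 - 3*x - y - 3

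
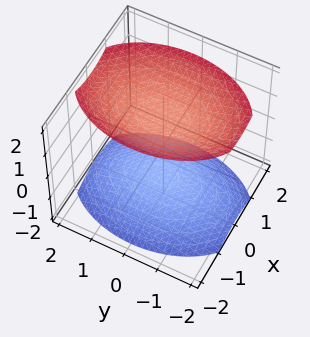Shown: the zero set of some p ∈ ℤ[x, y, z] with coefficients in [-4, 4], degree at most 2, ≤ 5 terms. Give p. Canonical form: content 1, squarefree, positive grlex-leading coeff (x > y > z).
I count 2 distinct pieces. They look like related sheets of one shape, so recover p as a whole.
Degree: two separate bowl-shaped sheets opening away from each other; a quadric, so deg p = 2.
Symmetries: the y ↦ −y reflection is a symmetry, so y appears only in even powers; it's symmetric under x → −x, forcing even powers of x; it's symmetric under z → −z, forcing even powers of z.
Reading off the gridlines: no y-intercept at any integer in the box; it misses every integer gridline on the x-axis.
Putting this together gives p.

2*x^2 + y^2 - 2*z^2 + 3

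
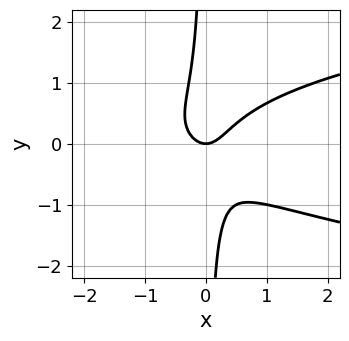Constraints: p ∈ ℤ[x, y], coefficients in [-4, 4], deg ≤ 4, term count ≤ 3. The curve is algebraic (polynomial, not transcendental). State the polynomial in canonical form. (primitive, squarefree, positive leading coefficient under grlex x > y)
1. deg p = 3. No degree-2 curve has this shape.
2. Observable constraints: it meets the x-axis at x = 0 (among the integer gridlines); it meets the y-axis at y = 0 (among the integer gridlines).
3. The integer polynomial consistent with all of this is the stated p.

3*x*y^2 - 2*x^2 + y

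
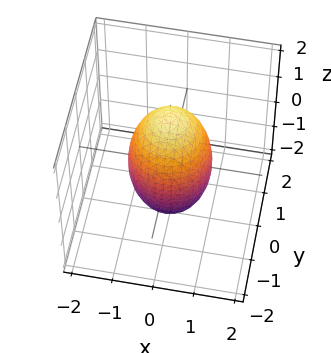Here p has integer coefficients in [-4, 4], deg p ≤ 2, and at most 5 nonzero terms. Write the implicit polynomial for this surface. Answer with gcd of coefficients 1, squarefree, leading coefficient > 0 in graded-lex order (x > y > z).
First, the degree is 2 — a closed, bounded, convex surface; a quadric.
Next, symmetries: the z ↦ −z reflection is a symmetry, so z appears only in even powers; the surface is invariant under rotation about z: p = q(x² + y², z).
Next, observable constraints: the y-axis gridline crossings are at y ∈ {-1, 1}; the x-axis gridline crossings are at x ∈ {-1, 1}; a circular section at z = -1 has radius between 0 and 1.
Finally, solving for integer coefficients yields p as stated.

3*x^2 + 3*y^2 + z^2 - 3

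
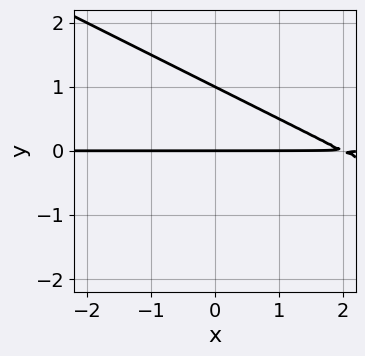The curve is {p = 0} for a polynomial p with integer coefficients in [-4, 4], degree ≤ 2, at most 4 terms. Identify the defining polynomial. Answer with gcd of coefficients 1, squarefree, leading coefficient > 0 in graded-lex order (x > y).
x*y + 2*y^2 - 2*y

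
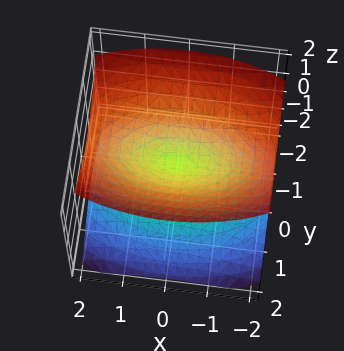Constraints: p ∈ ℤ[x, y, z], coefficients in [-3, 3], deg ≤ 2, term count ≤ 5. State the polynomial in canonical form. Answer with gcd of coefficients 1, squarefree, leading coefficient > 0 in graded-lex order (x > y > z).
x^2 + 3*y^2 - 3*z^2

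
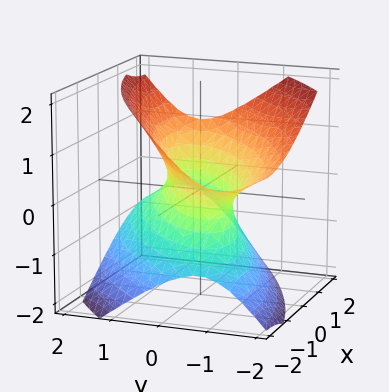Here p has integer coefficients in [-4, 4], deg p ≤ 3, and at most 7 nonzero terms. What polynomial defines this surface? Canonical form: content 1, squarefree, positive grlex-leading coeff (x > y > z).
(a) Degree: no degree-1 surface has this shape, so deg p = 2.
(b) Observable constraints: the x-axis gridline crossings are at x ∈ {-1, 1}; it misses every integer gridline on the z-axis.
(c) Assembling these constraints gives the stated polynomial.

x^2 - 2*x*y + 2*y^2 + y*z - 2*z^2 - 1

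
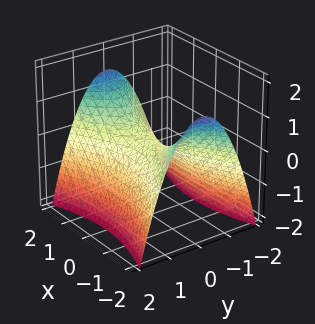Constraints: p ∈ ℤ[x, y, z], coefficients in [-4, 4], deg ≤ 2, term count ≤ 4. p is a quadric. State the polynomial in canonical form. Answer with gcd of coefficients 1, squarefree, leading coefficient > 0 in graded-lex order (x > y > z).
1. Degree: a hyperbolic paraboloid; a quadric, so deg p = 2.
2. Symmetries: it's symmetric under y → −y, forcing even powers of y; the x ↦ −x reflection is a symmetry, so x appears only in even powers.
3. From the visible intercepts: one y-axis crossing is at y = 0; it crosses the x-axis at the gridline x = 0.
4. Assembling these constraints gives the stated polynomial.

x^2 - 3*y^2 - 3*z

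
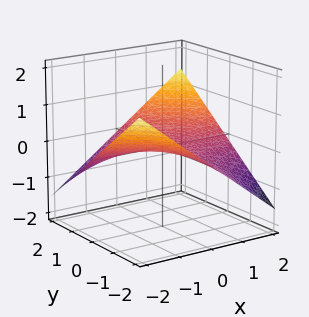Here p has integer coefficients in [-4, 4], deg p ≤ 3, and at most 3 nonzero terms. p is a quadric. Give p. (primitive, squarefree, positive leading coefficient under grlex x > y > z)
x*y - 3*z

(a) deg p = 2.
(b) Reading off the gridlines: the visible y-axis segment lies entirely on the surface; it meets the z-axis at z = 0 (among the integer gridlines); every point of the x-axis in the box is on the surface.
(c) These observations pin down the coefficients.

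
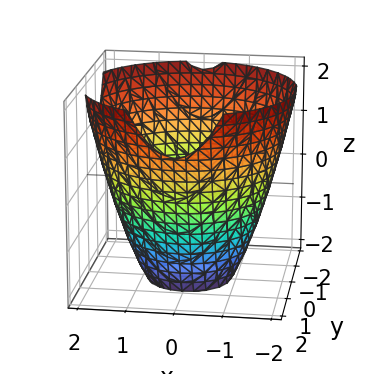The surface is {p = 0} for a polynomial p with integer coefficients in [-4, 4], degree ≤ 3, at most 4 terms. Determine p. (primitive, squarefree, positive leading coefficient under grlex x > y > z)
x^2 + y^2 - z - 3

(a) The degree is 2 — no degree-1 surface has this shape.
(b) Symmetry: the surface is invariant under rotation about z: p = q(x² + y², z).
(c) From the visible intercepts: it misses every integer gridline on the z-axis; a circular section at z = 0 has radius between 1 and 2.
(d) Matching integer coefficients to the picture gives p.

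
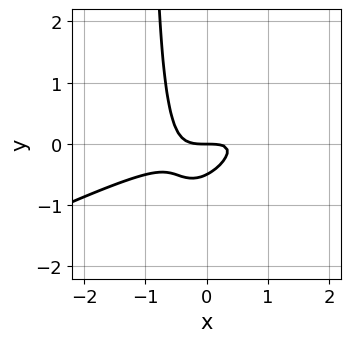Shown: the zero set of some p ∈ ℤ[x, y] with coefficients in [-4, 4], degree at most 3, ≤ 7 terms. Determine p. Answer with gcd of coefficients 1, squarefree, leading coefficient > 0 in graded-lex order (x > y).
1. deg p = 3. The shape is more complex than any degree-2 curve.
2. Checking where it meets the axes: one x-axis crossing is at x = 0; it crosses the y-axis at the gridline y = 0.
3. Together with the visible shape, these determine p as stated.

x^3 - 3*x^2*y + 2*x*y^2 + 2*y^2 + y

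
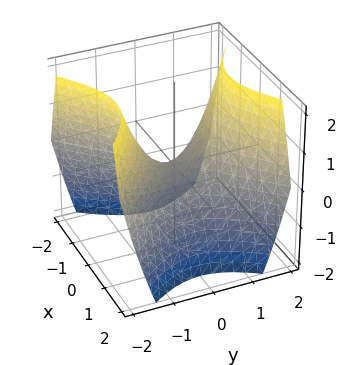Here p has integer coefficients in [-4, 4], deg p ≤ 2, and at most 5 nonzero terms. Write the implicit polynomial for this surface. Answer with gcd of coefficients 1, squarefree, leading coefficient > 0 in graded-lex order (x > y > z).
x^2 - y^2 + z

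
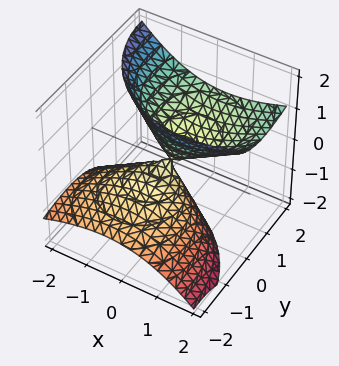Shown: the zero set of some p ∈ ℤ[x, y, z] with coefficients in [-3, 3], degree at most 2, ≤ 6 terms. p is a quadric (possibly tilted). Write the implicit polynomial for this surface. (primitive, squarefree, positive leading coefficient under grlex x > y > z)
Degree: a generic line meets the surface in up to 2 points, so deg p = 2.
From the axis intercepts and sections: it meets the x-axis at x = 0 (among the integer gridlines); it meets the y-axis at y = 0 (among the integer gridlines); one z-axis crossing is at z = 0.
Fitting integer coefficients to these (and the overall shape) gives p.

x^2 - x*z + y^2 - 2*y*z - z^2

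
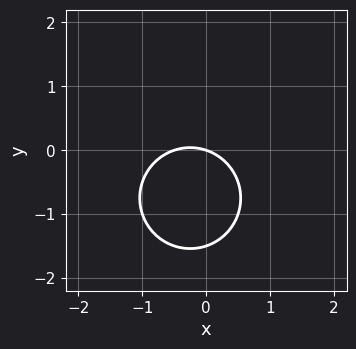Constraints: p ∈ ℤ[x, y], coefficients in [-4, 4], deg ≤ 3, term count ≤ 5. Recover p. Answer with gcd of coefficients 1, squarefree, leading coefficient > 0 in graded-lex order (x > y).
1. Degree: a generic line meets the curve in up to 2 points, so deg p = 2.
2. Against the integer gridlines: one y-axis crossing is at y = 0; it meets the x-axis at x = 0 (among the integer gridlines).
3. Together with the visible shape, these determine p as stated.

2*x^2 + 2*y^2 + x + 3*y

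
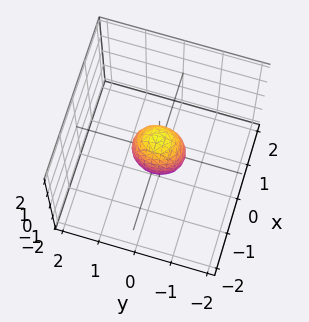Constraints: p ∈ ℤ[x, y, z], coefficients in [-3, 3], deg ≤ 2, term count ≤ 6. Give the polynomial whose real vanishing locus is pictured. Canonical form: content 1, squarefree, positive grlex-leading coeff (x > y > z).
3*x^2 + 2*y^2 + z^2 - 1

1. Degree: bounded and convex; a quadric, so deg p = 2.
2. Symmetries: it's symmetric under z → −z, forcing even powers of z; the y ↦ −y reflection is a symmetry, so y appears only in even powers; the x ↦ −x reflection is a symmetry, so x appears only in even powers.
3. Checking where it meets the axes: among the integer gridlines, it crosses the z-axis at z ∈ {-1, 1}.
4. Together with the visible shape, these determine p as stated.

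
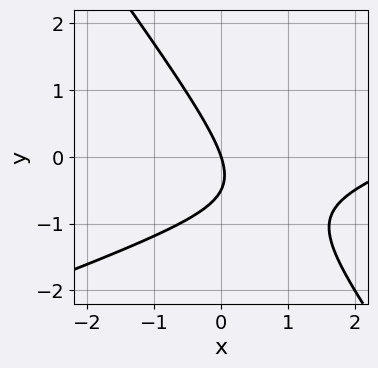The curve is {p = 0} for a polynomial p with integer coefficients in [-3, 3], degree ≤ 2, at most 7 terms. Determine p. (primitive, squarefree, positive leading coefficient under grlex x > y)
x^2 - 2*x*y - 2*y^2 - 3*x - y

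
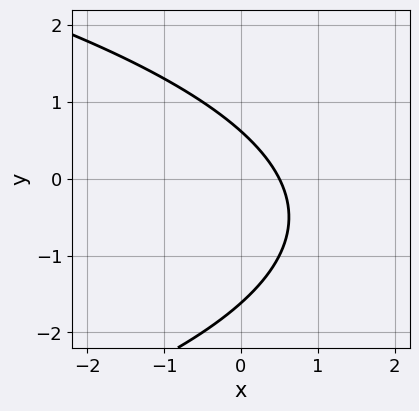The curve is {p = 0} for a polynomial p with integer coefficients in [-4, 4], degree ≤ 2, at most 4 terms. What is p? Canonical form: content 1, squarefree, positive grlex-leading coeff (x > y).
y^2 + 2*x + y - 1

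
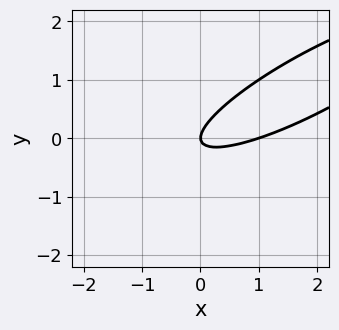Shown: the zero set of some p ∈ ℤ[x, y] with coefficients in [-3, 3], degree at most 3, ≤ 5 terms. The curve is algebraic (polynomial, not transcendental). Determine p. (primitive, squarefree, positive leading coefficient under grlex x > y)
First, degree: a generic line meets the curve in up to 2 points, so deg p = 2.
Then, reading off the gridlines: it crosses the y-axis at the gridline y = 0; the x-axis gridline crossings are at x ∈ {0, 1}.
Finally, these observations pin down the coefficients.

x^2 - 3*x*y + 3*y^2 - x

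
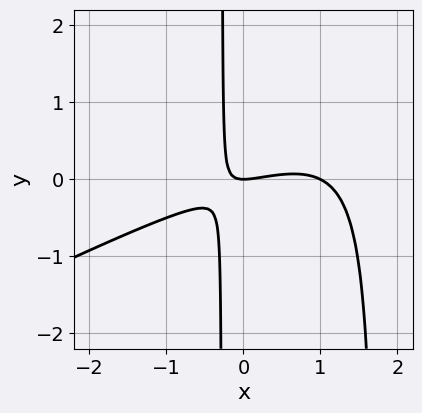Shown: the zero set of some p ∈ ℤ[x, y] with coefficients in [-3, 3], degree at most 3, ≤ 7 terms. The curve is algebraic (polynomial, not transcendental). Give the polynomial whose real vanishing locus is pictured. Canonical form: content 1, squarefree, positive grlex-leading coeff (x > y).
x^3 - 2*x^2*y - x^2 + 3*x*y + y

Degree: the shape is more complex than any degree-2 curve, so deg p = 3.
From the visible intercepts: one y-axis crossing is at y = 0; the x-axis gridline crossings are at x ∈ {0, 1}.
Fitting integer coefficients to these (and the overall shape) gives p.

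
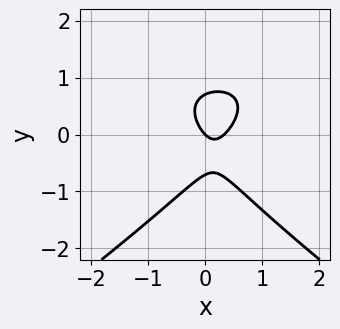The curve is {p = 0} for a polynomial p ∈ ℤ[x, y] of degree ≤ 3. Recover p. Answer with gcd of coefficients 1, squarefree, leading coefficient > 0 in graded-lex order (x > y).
x^2*y - 2*y^3 - 3*x^2 + x + y

(a) deg p = 3. The shape is more complex than any degree-2 curve.
(b) Observable constraints: one x-axis crossing is at x = 0; it crosses the y-axis at the gridline y = 0.
(c) Assembling these constraints gives the stated polynomial.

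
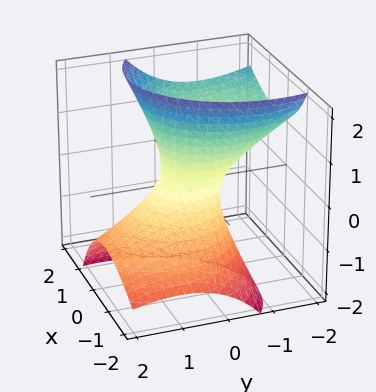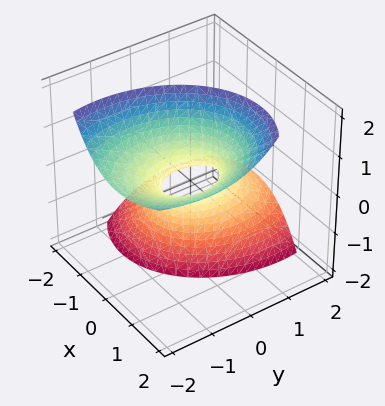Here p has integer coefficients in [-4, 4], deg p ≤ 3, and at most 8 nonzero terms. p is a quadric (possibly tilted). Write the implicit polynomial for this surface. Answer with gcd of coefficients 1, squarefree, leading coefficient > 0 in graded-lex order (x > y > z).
3*x^2 - 3*x*z + 2*y^2 + 3*y*z - z^2 - 1

(a) Degree: a generic line meets the surface in up to 2 points, so deg p = 2.
(b) Reading off the gridlines: no z-intercept at any integer in the box.
(c) Fitting integer coefficients to these (and the overall shape) gives p.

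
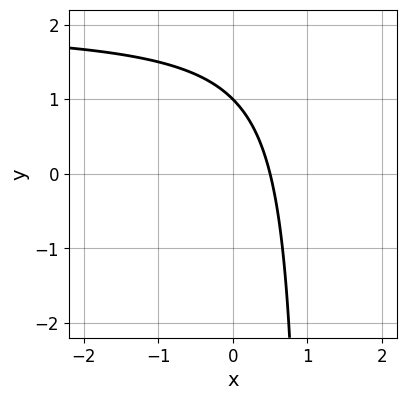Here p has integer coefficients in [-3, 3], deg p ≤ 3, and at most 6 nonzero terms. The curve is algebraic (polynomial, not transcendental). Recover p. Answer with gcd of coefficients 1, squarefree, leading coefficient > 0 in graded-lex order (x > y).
(a) The degree is 2 — a generic line meets the curve in up to 2 points.
(b) From the axis intercepts and sections: it meets the y-axis at y = 1 (among the integer gridlines).
(c) Fitting integer coefficients to these (and the overall shape) gives p.

x*y - 2*x - y + 1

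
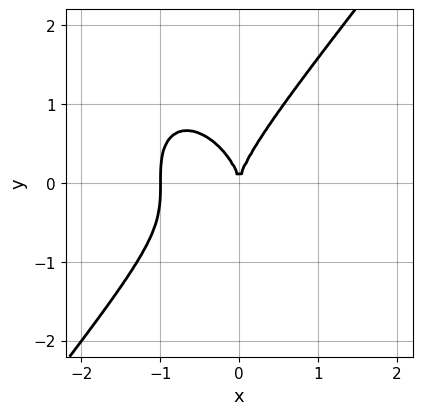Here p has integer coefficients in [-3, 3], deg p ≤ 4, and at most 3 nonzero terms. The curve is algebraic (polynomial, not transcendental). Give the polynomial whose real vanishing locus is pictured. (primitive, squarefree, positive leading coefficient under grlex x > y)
2*x^3 - y^3 + 2*x^2

Degree: no degree-2 curve has this shape, so deg p = 3.
Against the integer gridlines: among the integer gridlines, it crosses the x-axis at x ∈ {-1, 0}; one y-axis crossing is at y = 0.
Putting this together gives p.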